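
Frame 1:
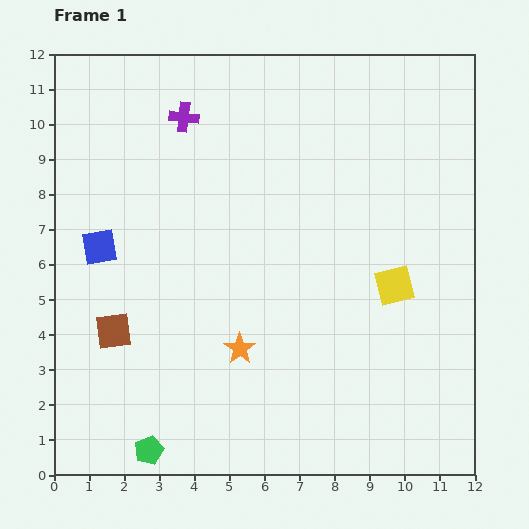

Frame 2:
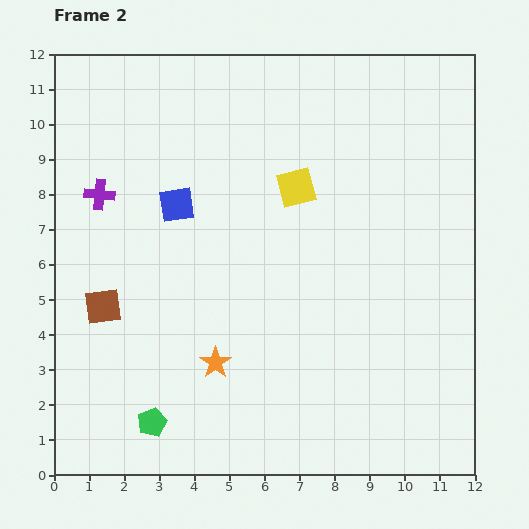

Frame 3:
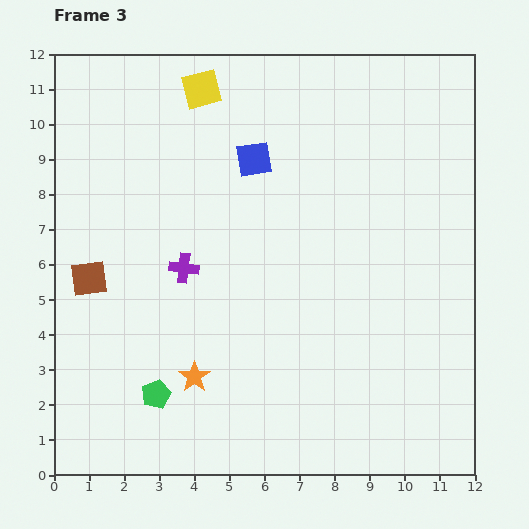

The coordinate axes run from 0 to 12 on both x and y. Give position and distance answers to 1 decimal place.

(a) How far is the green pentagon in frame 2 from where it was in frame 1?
0.8

The green pentagon moved from (2.7, 0.7) to (2.8, 1.5), a distance of √(0.1² + 0.8²) ≈ 0.8.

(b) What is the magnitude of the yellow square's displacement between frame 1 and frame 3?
7.8

The yellow square moved from (9.7, 5.4) to (4.2, 11.0), a distance of √(5.5² + 5.6²) ≈ 7.8.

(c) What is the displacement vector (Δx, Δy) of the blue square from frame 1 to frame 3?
(4.4, 2.5)

The blue square was at (1.3, 6.5) in frame 1 and (5.7, 9.0) in frame 3.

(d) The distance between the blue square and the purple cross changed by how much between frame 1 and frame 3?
-0.7

Distance in frame 1: 4.4. Distance in frame 3: 3.7.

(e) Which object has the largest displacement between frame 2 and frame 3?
the yellow square

(moved 3.9; next 3.2)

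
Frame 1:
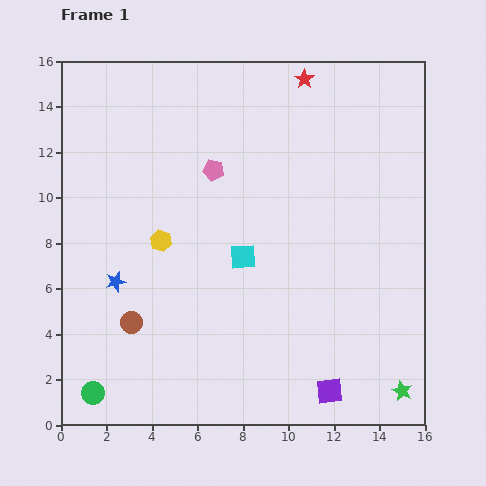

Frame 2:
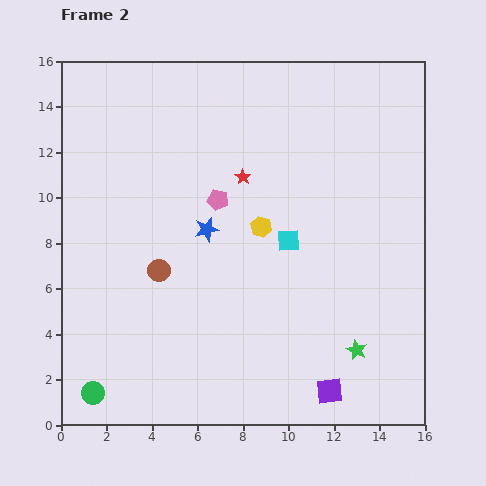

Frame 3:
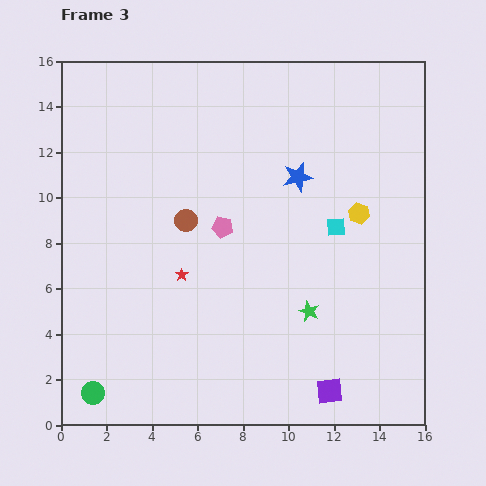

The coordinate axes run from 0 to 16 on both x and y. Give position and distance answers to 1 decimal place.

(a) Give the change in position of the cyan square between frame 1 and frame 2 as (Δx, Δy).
(2.0, 0.7)

The cyan square was at (8.0, 7.4) in frame 1 and (10.0, 8.1) in frame 2.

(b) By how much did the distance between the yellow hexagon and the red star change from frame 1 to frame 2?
-7.2

Distance in frame 1: 9.5. Distance in frame 2: 2.3.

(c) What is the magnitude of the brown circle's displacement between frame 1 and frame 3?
5.1

The brown circle moved from (3.1, 4.5) to (5.5, 9.0), a distance of √(2.4² + 4.5²) ≈ 5.1.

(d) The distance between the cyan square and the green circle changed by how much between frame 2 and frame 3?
+2.1

Distance in frame 2: 10.9. Distance in frame 3: 13.0.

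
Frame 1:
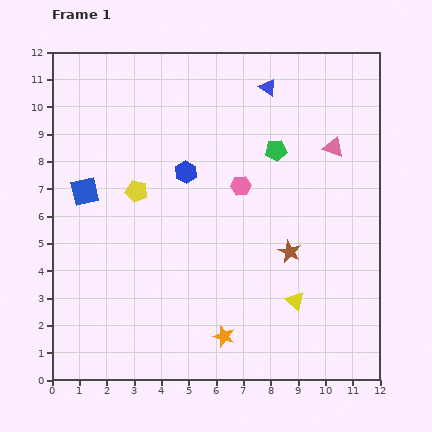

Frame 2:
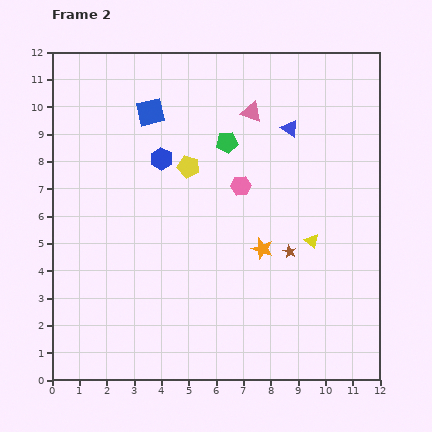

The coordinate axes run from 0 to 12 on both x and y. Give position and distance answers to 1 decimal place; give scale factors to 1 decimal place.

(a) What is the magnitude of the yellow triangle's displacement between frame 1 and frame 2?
2.3

The yellow triangle moved from (8.9, 2.9) to (9.5, 5.1), a distance of √(0.6² + 2.2²) ≈ 2.3.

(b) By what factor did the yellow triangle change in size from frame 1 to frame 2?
0.8×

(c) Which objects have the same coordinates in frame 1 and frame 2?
the brown star, the pink hexagon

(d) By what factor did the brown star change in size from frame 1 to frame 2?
0.6×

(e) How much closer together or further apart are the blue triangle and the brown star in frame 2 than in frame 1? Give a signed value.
-1.6

Distance in frame 1: 6.1. Distance in frame 2: 4.5.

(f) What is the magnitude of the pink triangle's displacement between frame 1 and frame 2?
3.3

The pink triangle moved from (10.3, 8.5) to (7.3, 9.8), a distance of √(3.0² + 1.3²) ≈ 3.3.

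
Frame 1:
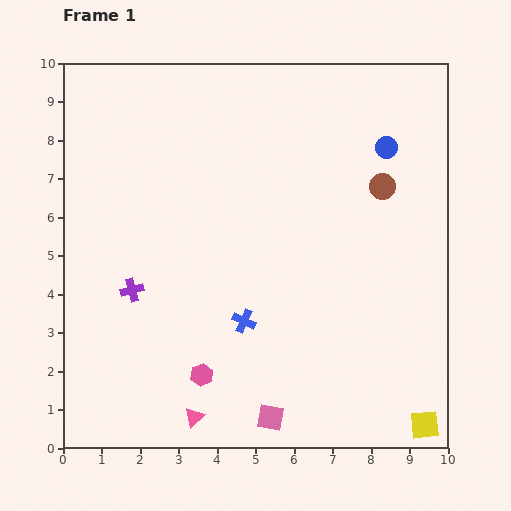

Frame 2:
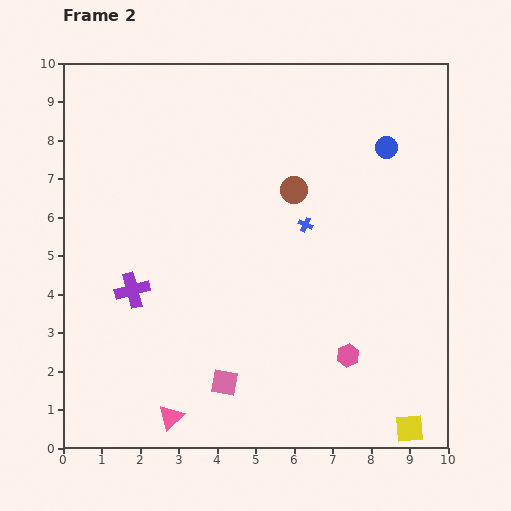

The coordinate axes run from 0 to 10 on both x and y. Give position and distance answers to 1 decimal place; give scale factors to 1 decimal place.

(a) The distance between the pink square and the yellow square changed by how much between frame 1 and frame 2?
+0.9

Distance in frame 1: 4.0. Distance in frame 2: 4.9.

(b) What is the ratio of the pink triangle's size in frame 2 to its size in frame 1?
1.3×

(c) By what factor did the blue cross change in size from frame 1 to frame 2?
0.6×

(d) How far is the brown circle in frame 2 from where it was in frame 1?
2.3

The brown circle moved from (8.3, 6.8) to (6.0, 6.7), a distance of √(2.3² + 0.1²) ≈ 2.3.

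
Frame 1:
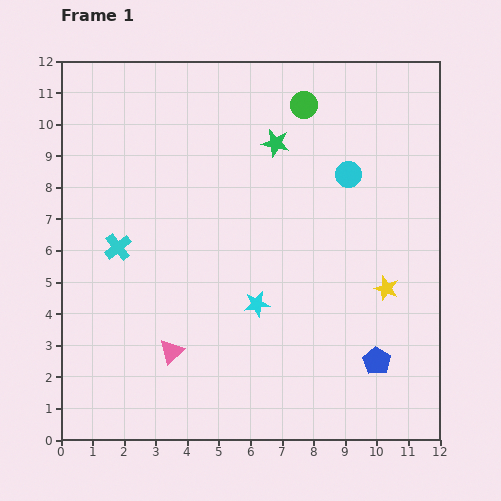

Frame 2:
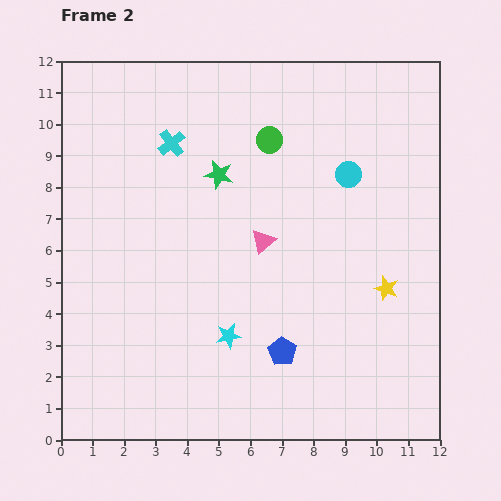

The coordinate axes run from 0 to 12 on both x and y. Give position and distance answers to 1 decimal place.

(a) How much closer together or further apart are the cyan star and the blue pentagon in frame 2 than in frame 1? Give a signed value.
-2.4

Distance in frame 1: 4.2. Distance in frame 2: 1.8.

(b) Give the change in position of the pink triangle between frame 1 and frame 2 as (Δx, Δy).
(2.9, 3.5)

The pink triangle was at (3.5, 2.8) in frame 1 and (6.4, 6.3) in frame 2.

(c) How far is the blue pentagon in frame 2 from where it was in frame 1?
3.0

The blue pentagon moved from (10.0, 2.5) to (7.0, 2.8), a distance of √(3.0² + 0.3²) ≈ 3.0.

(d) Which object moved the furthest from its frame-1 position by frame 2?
the pink triangle

(moved 4.5; next 3.7)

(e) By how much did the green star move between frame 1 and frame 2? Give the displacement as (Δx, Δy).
(-1.8, -1.0)

The green star was at (6.8, 9.4) in frame 1 and (5.0, 8.4) in frame 2.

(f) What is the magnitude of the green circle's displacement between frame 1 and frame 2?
1.6

The green circle moved from (7.7, 10.6) to (6.6, 9.5), a distance of √(1.1² + 1.1²) ≈ 1.6.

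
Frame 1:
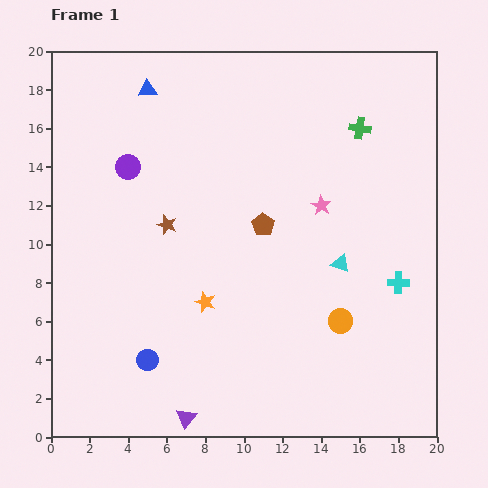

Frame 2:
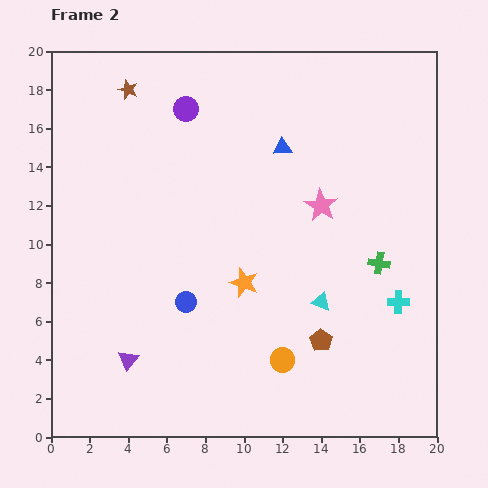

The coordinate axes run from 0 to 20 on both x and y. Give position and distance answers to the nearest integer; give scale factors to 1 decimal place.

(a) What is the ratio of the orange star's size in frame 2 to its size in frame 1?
1.4×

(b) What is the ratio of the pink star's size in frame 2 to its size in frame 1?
1.7×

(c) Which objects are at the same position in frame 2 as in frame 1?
the pink star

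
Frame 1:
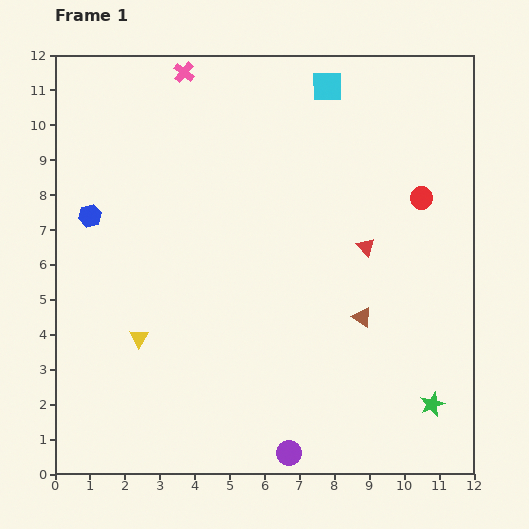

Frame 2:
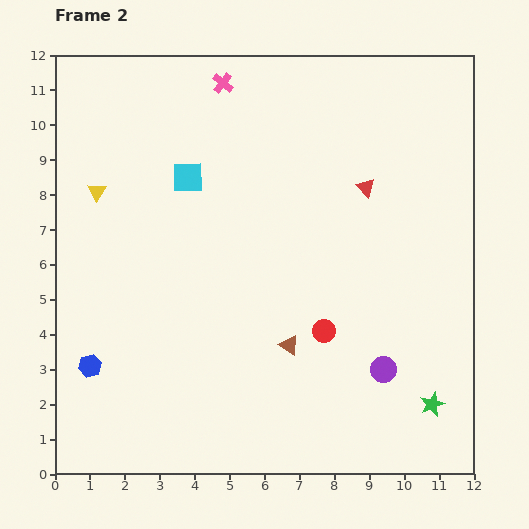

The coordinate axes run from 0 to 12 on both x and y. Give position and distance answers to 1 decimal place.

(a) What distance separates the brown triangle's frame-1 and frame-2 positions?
2.2

The brown triangle moved from (8.8, 4.5) to (6.7, 3.7), a distance of √(2.1² + 0.8²) ≈ 2.2.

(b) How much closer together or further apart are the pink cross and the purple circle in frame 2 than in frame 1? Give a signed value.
-1.9

Distance in frame 1: 11.3. Distance in frame 2: 9.4.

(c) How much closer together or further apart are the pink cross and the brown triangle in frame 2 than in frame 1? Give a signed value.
-1.0

Distance in frame 1: 8.7. Distance in frame 2: 7.7.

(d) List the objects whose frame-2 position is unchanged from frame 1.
the green star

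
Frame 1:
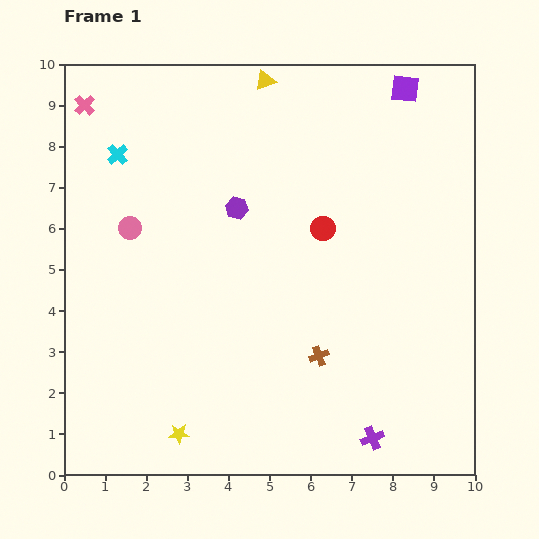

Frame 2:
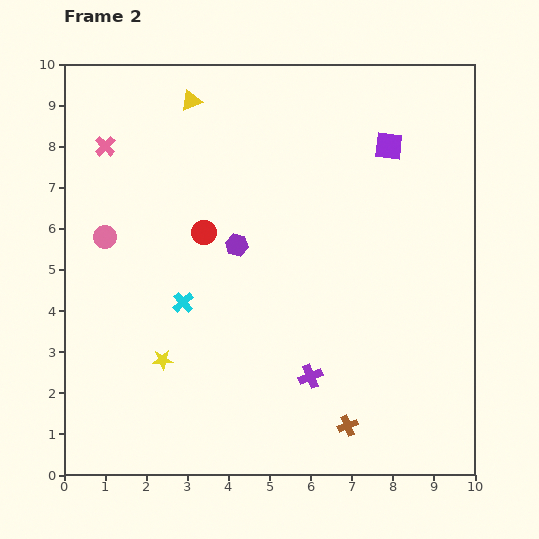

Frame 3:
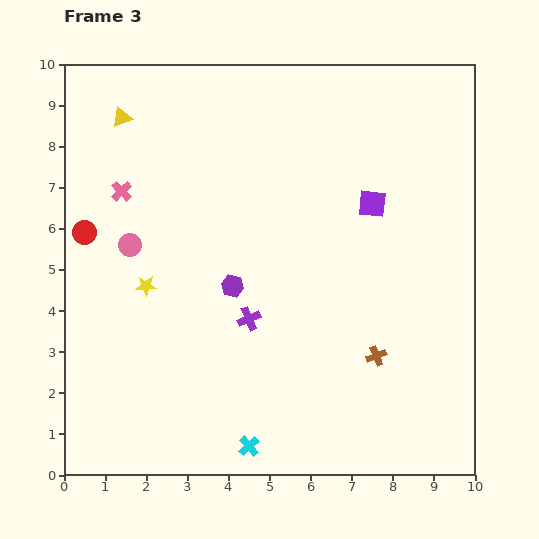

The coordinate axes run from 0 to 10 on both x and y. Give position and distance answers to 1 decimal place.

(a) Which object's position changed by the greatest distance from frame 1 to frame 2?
the cyan cross

(moved 3.9; next 2.9)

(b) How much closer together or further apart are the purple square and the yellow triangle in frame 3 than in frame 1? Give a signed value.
+3.1

Distance in frame 1: 3.4. Distance in frame 3: 6.5.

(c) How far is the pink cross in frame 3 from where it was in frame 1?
2.3

The pink cross moved from (0.5, 9.0) to (1.4, 6.9), a distance of √(0.9² + 2.1²) ≈ 2.3.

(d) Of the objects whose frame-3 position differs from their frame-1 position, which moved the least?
the pink circle

(moved 0.4)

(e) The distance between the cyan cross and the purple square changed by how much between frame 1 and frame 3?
-0.6

Distance in frame 1: 7.2. Distance in frame 3: 6.6.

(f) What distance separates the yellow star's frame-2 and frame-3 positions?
1.8

The yellow star moved from (2.4, 2.8) to (2.0, 4.6), a distance of √(0.4² + 1.8²) ≈ 1.8.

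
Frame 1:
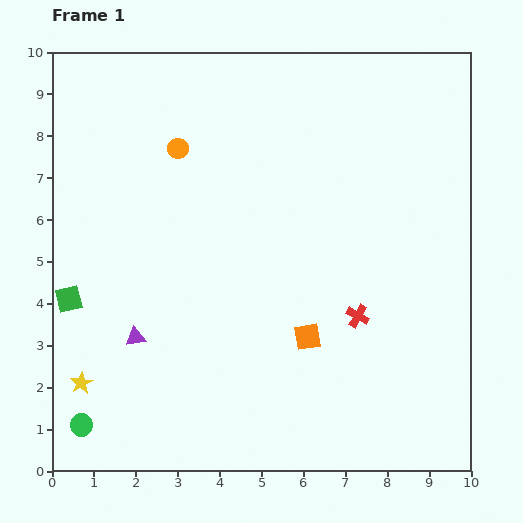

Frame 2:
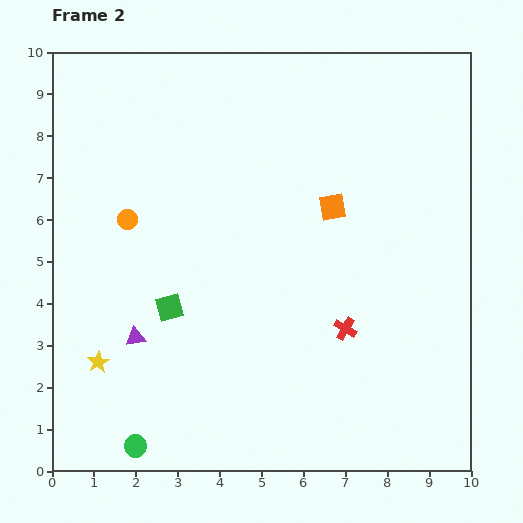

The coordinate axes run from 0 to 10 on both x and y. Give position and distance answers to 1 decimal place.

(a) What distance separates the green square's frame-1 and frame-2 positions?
2.4

The green square moved from (0.4, 4.1) to (2.8, 3.9), a distance of √(2.4² + 0.2²) ≈ 2.4.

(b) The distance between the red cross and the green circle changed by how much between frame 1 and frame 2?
-1.4

Distance in frame 1: 7.1. Distance in frame 2: 5.7.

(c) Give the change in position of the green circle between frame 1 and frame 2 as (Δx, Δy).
(1.3, -0.5)

The green circle was at (0.7, 1.1) in frame 1 and (2.0, 0.6) in frame 2.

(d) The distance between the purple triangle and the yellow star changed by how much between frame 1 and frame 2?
-0.6

Distance in frame 1: 1.7. Distance in frame 2: 1.1.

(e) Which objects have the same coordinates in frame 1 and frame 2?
the purple triangle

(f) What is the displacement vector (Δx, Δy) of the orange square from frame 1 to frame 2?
(0.6, 3.1)

The orange square was at (6.1, 3.2) in frame 1 and (6.7, 6.3) in frame 2.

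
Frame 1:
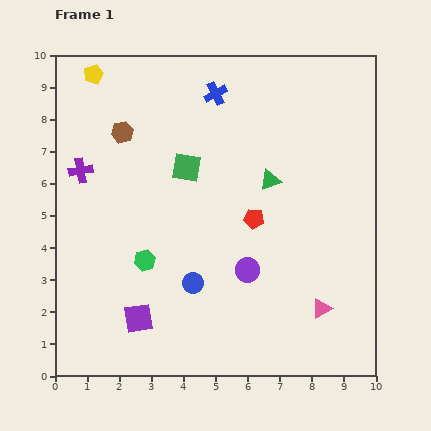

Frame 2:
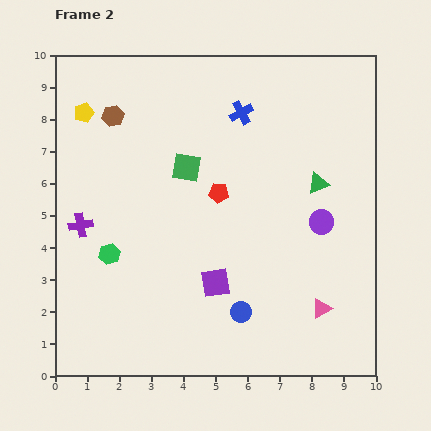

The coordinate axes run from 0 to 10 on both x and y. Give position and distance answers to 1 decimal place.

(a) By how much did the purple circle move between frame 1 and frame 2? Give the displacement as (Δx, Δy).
(2.3, 1.5)

The purple circle was at (6.0, 3.3) in frame 1 and (8.3, 4.8) in frame 2.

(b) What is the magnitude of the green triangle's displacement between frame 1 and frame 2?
1.5

The green triangle moved from (6.7, 6.1) to (8.2, 6.0), a distance of √(1.5² + 0.1²) ≈ 1.5.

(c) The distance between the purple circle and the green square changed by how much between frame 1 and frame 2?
+0.8

Distance in frame 1: 3.7. Distance in frame 2: 4.5.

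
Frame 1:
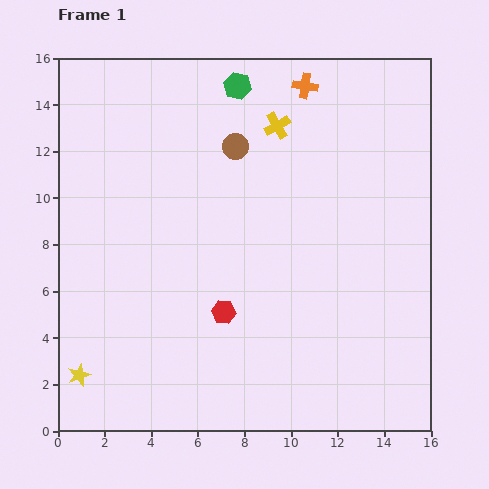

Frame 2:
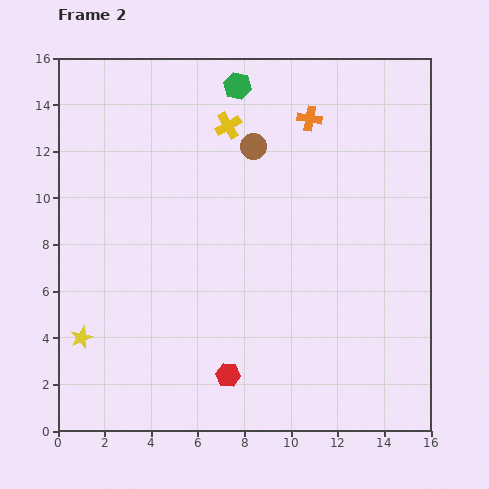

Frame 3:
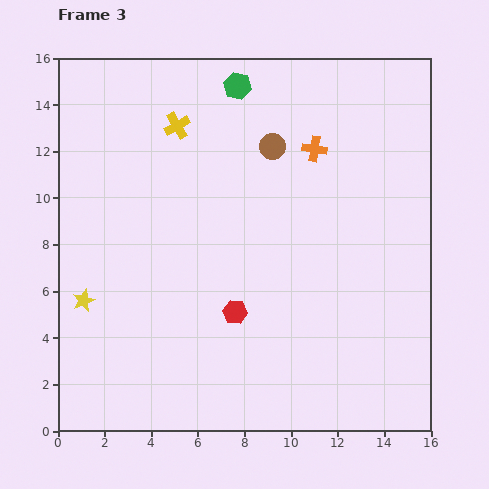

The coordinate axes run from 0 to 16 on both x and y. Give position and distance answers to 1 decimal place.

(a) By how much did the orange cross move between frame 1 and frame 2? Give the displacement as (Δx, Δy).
(0.2, -1.4)

The orange cross was at (10.6, 14.8) in frame 1 and (10.8, 13.4) in frame 2.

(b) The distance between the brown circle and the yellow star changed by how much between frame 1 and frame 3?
-1.5

Distance in frame 1: 11.9. Distance in frame 3: 10.4.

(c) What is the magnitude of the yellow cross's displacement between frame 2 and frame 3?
2.2

The yellow cross moved from (7.3, 13.1) to (5.1, 13.1), a distance of √(2.2² + 0.0²) ≈ 2.2.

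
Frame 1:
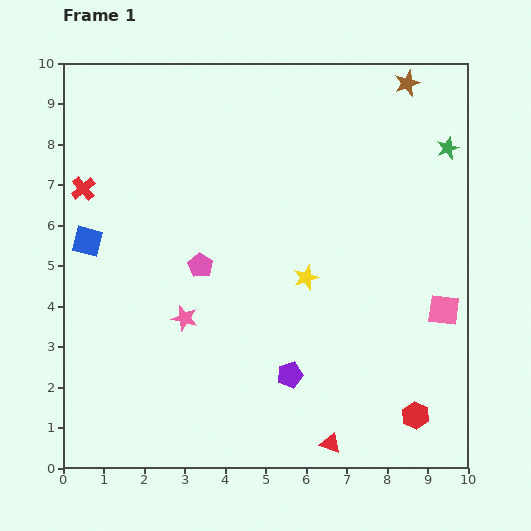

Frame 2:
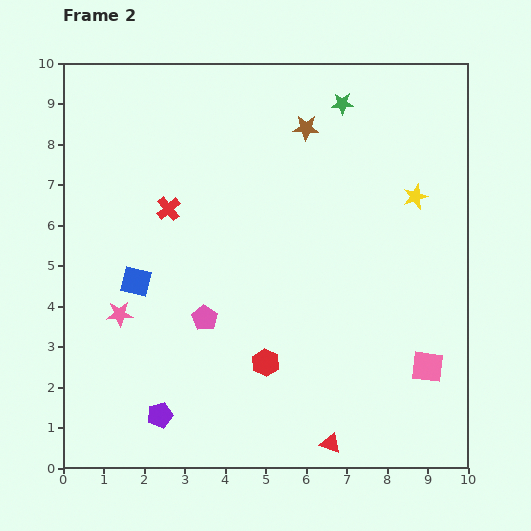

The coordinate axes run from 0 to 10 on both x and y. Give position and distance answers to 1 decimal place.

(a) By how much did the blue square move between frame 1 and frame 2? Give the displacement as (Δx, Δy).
(1.2, -1.0)

The blue square was at (0.6, 5.6) in frame 1 and (1.8, 4.6) in frame 2.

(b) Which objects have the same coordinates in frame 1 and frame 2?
the red triangle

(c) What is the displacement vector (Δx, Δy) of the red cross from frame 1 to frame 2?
(2.1, -0.5)

The red cross was at (0.5, 6.9) in frame 1 and (2.6, 6.4) in frame 2.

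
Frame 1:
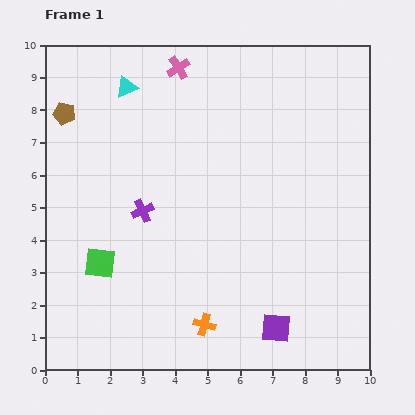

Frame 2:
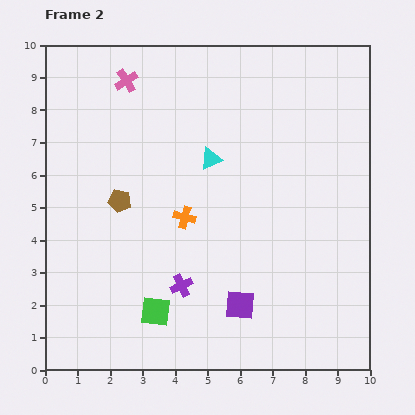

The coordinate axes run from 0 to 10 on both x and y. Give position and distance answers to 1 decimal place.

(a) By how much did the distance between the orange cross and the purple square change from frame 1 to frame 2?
+1.0

Distance in frame 1: 2.2. Distance in frame 2: 3.2.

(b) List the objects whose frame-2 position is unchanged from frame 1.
none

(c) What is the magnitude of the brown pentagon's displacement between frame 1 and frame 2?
3.2

The brown pentagon moved from (0.6, 7.9) to (2.3, 5.2), a distance of √(1.7² + 2.7²) ≈ 3.2.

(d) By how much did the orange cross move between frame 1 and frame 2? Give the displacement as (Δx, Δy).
(-0.6, 3.3)

The orange cross was at (4.9, 1.4) in frame 1 and (4.3, 4.7) in frame 2.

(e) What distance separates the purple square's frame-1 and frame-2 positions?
1.3

The purple square moved from (7.1, 1.3) to (6.0, 2.0), a distance of √(1.1² + 0.7²) ≈ 1.3.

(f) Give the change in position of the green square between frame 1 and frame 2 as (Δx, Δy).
(1.7, -1.5)

The green square was at (1.7, 3.3) in frame 1 and (3.4, 1.8) in frame 2.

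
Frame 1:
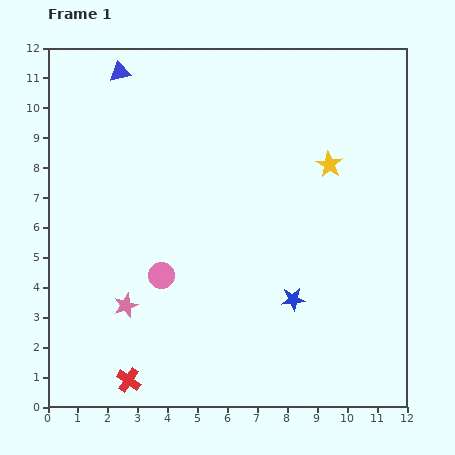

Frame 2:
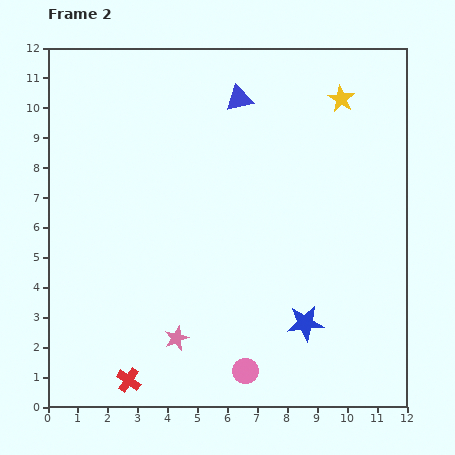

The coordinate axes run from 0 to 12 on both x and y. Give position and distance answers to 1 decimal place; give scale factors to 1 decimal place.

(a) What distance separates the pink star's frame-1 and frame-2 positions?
2.0

The pink star moved from (2.6, 3.4) to (4.3, 2.3), a distance of √(1.7² + 1.1²) ≈ 2.0.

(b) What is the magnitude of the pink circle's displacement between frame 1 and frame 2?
4.3

The pink circle moved from (3.8, 4.4) to (6.6, 1.2), a distance of √(2.8² + 3.2²) ≈ 4.3.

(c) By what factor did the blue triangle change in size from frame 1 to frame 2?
1.3×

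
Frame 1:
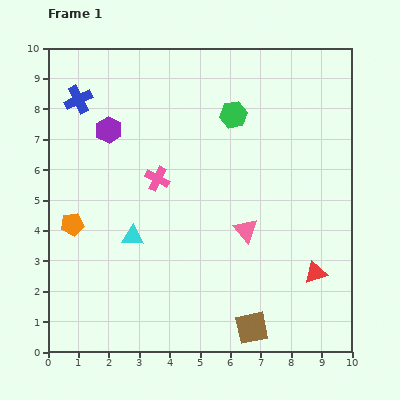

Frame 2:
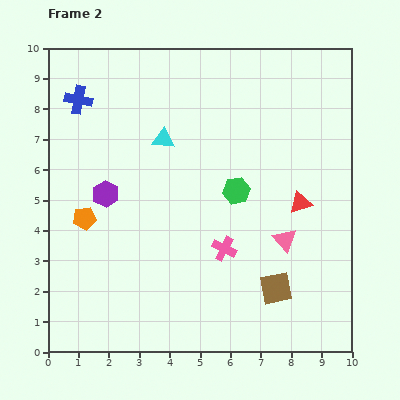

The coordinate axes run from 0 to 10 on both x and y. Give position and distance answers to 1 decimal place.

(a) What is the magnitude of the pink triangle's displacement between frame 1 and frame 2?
1.3

The pink triangle moved from (6.5, 4.0) to (7.8, 3.7), a distance of √(1.3² + 0.3²) ≈ 1.3.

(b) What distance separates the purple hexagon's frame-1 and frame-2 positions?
2.1

The purple hexagon moved from (2.0, 7.3) to (1.9, 5.2), a distance of √(0.1² + 2.1²) ≈ 2.1.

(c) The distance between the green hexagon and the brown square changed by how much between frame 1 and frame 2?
-3.5

Distance in frame 1: 7.0. Distance in frame 2: 3.5.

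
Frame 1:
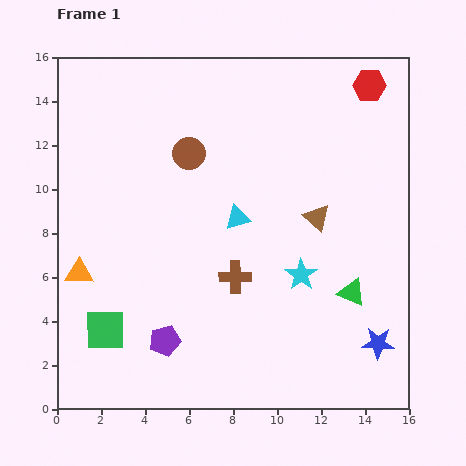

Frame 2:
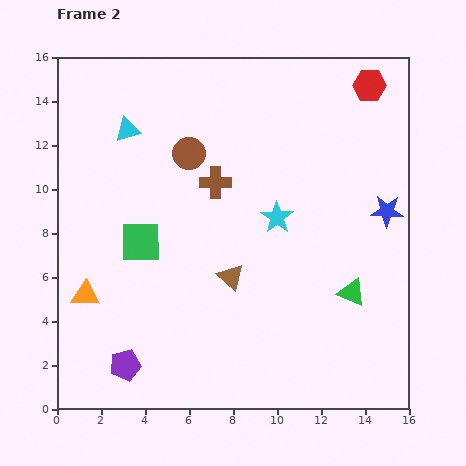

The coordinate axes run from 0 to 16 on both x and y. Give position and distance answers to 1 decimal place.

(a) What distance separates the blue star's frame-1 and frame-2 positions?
6.0

The blue star moved from (14.6, 3.0) to (15.0, 9.0), a distance of √(0.4² + 6.0²) ≈ 6.0.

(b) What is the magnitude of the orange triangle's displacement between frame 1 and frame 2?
1.0

The orange triangle moved from (1.0, 6.2) to (1.3, 5.2), a distance of √(0.3² + 1.0²) ≈ 1.0.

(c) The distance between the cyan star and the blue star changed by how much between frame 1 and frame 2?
+0.3

Distance in frame 1: 4.7. Distance in frame 2: 5.0.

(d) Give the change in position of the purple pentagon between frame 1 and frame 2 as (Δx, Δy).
(-1.8, -1.1)

The purple pentagon was at (4.9, 3.1) in frame 1 and (3.1, 2.0) in frame 2.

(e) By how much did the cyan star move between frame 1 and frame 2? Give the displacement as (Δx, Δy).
(-1.1, 2.6)

The cyan star was at (11.1, 6.1) in frame 1 and (10.0, 8.7) in frame 2.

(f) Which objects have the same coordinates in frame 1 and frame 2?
the green triangle, the red hexagon, the brown circle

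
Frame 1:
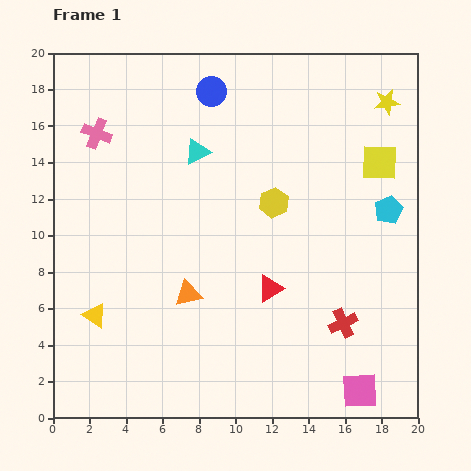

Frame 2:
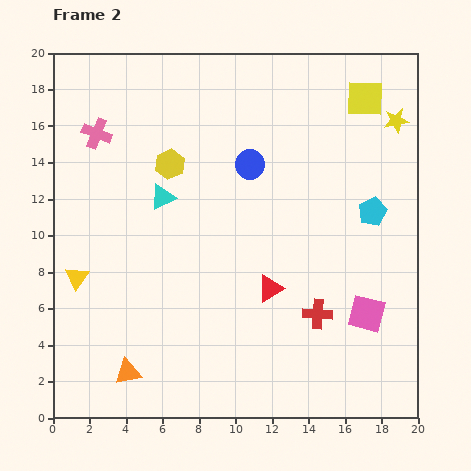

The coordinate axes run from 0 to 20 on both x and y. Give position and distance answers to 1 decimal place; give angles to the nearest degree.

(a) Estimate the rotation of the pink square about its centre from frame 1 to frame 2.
18° clockwise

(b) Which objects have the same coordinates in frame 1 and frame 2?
the red triangle, the pink cross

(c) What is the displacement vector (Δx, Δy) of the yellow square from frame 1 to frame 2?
(-0.8, 3.5)

The yellow square was at (17.9, 14.0) in frame 1 and (17.1, 17.5) in frame 2.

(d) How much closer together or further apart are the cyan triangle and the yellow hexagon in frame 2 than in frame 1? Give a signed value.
-3.2

Distance in frame 1: 5.0. Distance in frame 2: 1.8.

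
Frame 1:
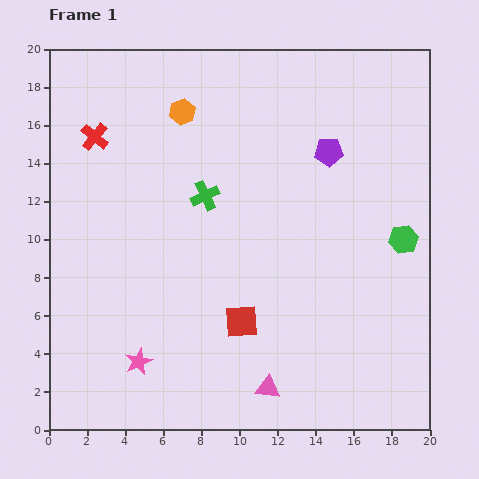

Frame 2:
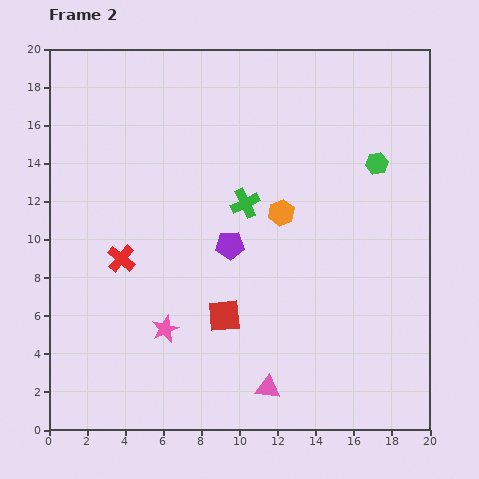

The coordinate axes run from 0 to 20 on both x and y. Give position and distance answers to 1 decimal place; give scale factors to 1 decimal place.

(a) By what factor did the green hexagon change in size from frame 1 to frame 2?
0.8×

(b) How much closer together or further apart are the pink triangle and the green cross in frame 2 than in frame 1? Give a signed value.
-0.8

Distance in frame 1: 10.6. Distance in frame 2: 9.8.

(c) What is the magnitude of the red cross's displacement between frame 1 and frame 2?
6.6

The red cross moved from (2.4, 15.4) to (3.8, 9.0), a distance of √(1.4² + 6.4²) ≈ 6.6.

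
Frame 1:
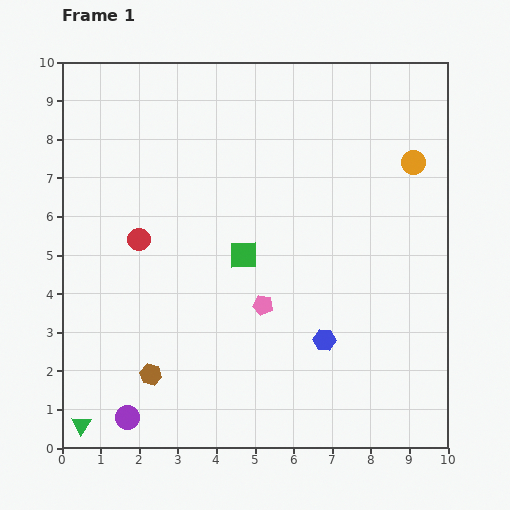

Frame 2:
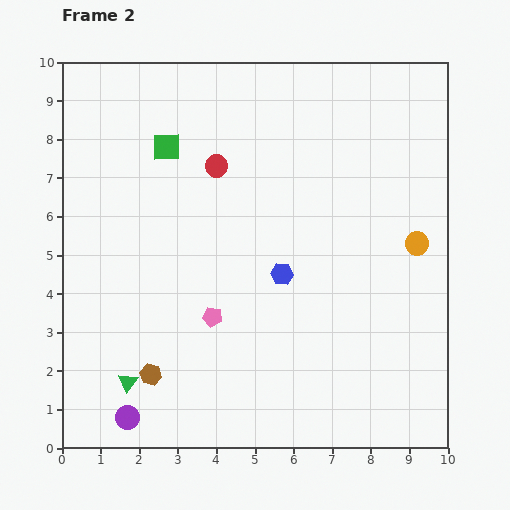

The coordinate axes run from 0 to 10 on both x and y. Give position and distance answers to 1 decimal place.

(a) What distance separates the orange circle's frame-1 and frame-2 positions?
2.1

The orange circle moved from (9.1, 7.4) to (9.2, 5.3), a distance of √(0.1² + 2.1²) ≈ 2.1.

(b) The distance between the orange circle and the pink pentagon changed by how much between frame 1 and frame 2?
+0.2

Distance in frame 1: 5.4. Distance in frame 2: 5.6.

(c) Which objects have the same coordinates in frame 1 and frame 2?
the brown hexagon, the purple circle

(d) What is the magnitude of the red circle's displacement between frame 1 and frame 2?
2.8

The red circle moved from (2.0, 5.4) to (4.0, 7.3), a distance of √(2.0² + 1.9²) ≈ 2.8.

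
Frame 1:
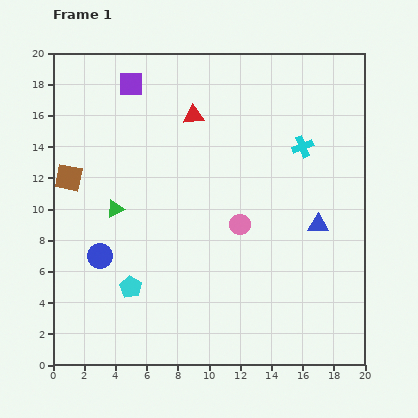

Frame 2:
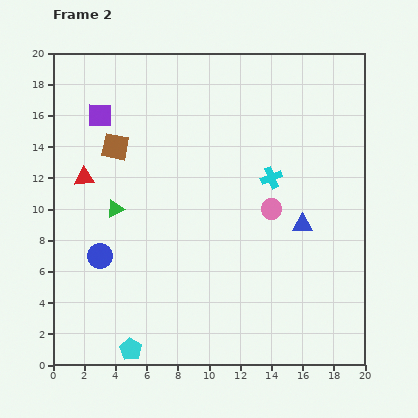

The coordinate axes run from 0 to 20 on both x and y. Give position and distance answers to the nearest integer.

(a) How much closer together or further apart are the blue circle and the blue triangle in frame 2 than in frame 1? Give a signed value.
-1

Distance in frame 1: 14. Distance in frame 2: 13.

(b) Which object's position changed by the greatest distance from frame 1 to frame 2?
the red triangle

(moved 8; next 4)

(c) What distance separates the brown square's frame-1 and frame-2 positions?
4

The brown square moved from (1, 12) to (4, 14), a distance of √(3² + 2²) ≈ 4.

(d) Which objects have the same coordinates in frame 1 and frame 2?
the blue circle, the green triangle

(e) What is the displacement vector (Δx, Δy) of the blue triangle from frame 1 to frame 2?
(-1, 0)

The blue triangle was at (17, 9) in frame 1 and (16, 9) in frame 2.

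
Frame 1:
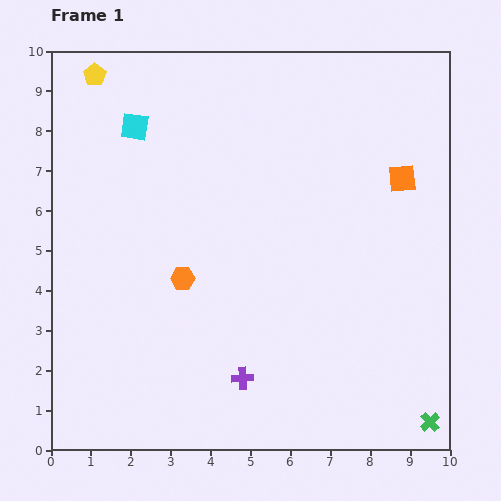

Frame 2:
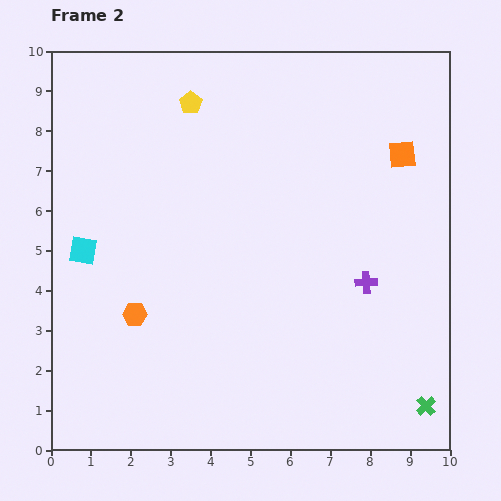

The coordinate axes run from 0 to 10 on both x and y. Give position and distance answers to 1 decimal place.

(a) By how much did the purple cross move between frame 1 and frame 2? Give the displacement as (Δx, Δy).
(3.1, 2.4)

The purple cross was at (4.8, 1.8) in frame 1 and (7.9, 4.2) in frame 2.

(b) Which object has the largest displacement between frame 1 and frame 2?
the purple cross

(moved 3.9; next 3.4)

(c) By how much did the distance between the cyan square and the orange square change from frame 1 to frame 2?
+1.6

Distance in frame 1: 6.8. Distance in frame 2: 8.4.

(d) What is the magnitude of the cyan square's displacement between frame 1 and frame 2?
3.4

The cyan square moved from (2.1, 8.1) to (0.8, 5.0), a distance of √(1.3² + 3.1²) ≈ 3.4.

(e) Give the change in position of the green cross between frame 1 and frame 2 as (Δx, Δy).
(-0.1, 0.4)

The green cross was at (9.5, 0.7) in frame 1 and (9.4, 1.1) in frame 2.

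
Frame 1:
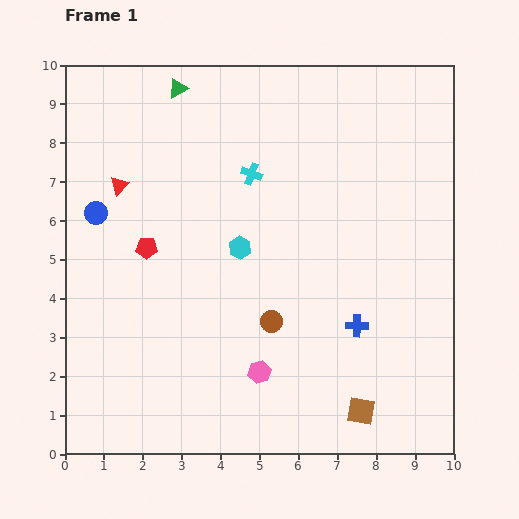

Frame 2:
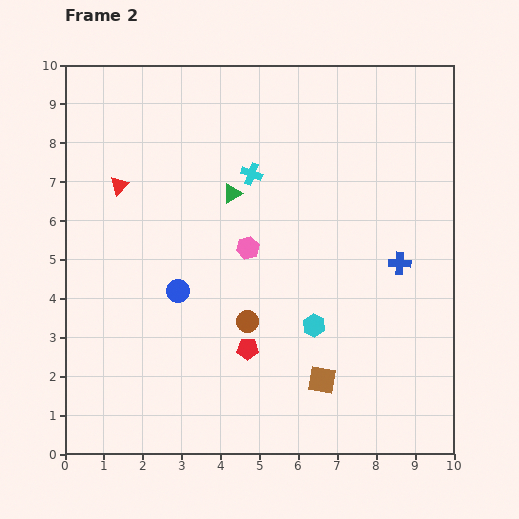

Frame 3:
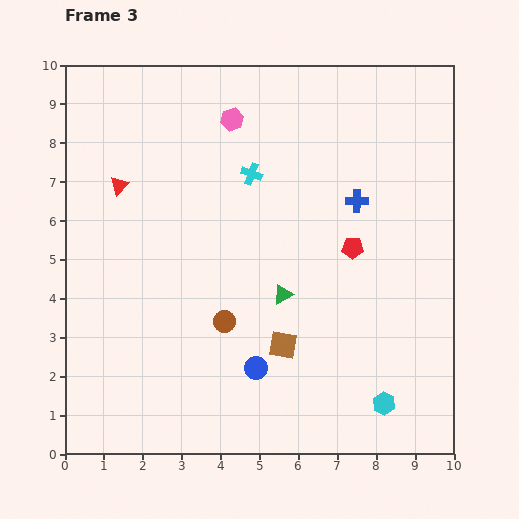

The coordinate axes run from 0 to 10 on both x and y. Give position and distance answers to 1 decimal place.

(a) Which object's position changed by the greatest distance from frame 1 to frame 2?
the red pentagon

(moved 3.7; next 3.2)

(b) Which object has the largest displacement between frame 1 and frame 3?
the pink hexagon

(moved 6.5; next 5.9)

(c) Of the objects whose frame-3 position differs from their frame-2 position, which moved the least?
the brown circle

(moved 0.6)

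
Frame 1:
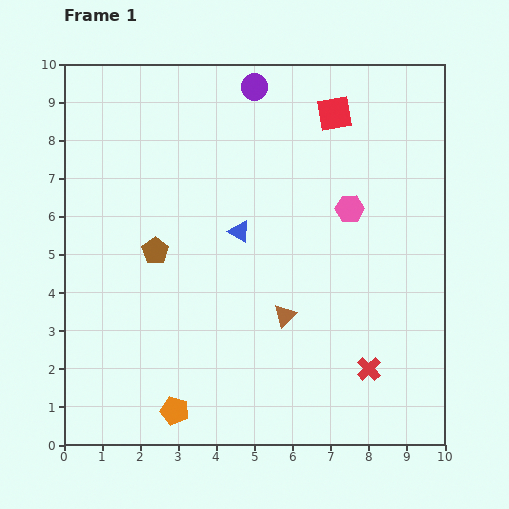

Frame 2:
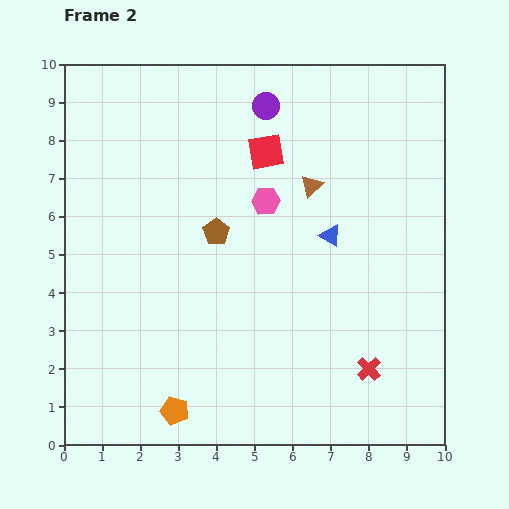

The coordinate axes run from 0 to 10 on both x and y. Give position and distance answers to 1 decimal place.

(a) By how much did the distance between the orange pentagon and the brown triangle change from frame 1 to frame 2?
+3.1

Distance in frame 1: 3.8. Distance in frame 2: 6.9.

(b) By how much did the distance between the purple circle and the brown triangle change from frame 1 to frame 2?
-3.7

Distance in frame 1: 6.1. Distance in frame 2: 2.4.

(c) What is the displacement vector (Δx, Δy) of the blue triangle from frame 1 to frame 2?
(2.4, -0.1)

The blue triangle was at (4.6, 5.6) in frame 1 and (7.0, 5.5) in frame 2.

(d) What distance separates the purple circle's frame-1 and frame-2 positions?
0.6

The purple circle moved from (5.0, 9.4) to (5.3, 8.9), a distance of √(0.3² + 0.5²) ≈ 0.6.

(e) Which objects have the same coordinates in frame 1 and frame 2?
the orange pentagon, the red cross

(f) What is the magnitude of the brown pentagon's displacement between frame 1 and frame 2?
1.7

The brown pentagon moved from (2.4, 5.1) to (4.0, 5.6), a distance of √(1.6² + 0.5²) ≈ 1.7.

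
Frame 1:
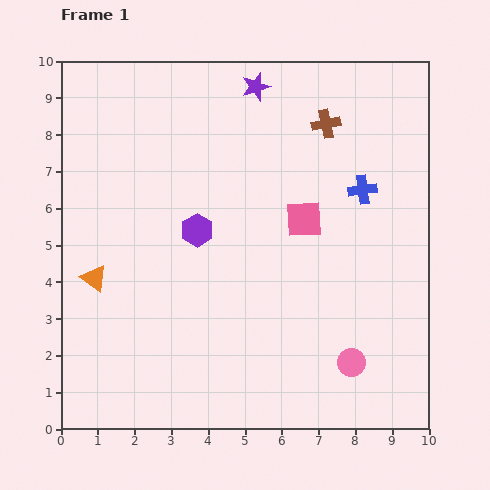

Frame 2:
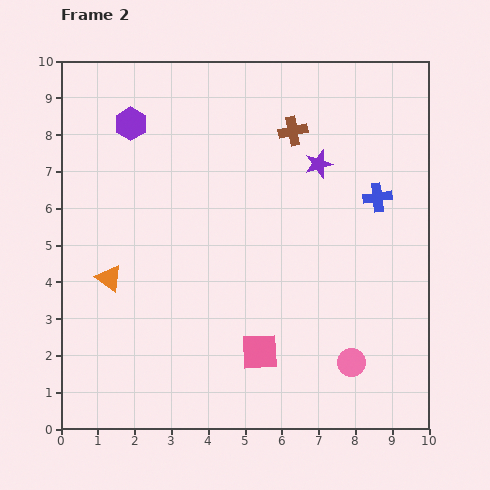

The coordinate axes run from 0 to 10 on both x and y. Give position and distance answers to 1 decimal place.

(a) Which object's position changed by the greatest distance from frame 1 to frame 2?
the pink square

(moved 3.8; next 3.4)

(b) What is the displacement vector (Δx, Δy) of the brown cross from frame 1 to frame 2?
(-0.9, -0.2)

The brown cross was at (7.2, 8.3) in frame 1 and (6.3, 8.1) in frame 2.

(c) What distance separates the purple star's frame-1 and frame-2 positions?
2.7

The purple star moved from (5.3, 9.3) to (7.0, 7.2), a distance of √(1.7² + 2.1²) ≈ 2.7.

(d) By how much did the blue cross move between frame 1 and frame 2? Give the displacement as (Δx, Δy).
(0.4, -0.2)

The blue cross was at (8.2, 6.5) in frame 1 and (8.6, 6.3) in frame 2.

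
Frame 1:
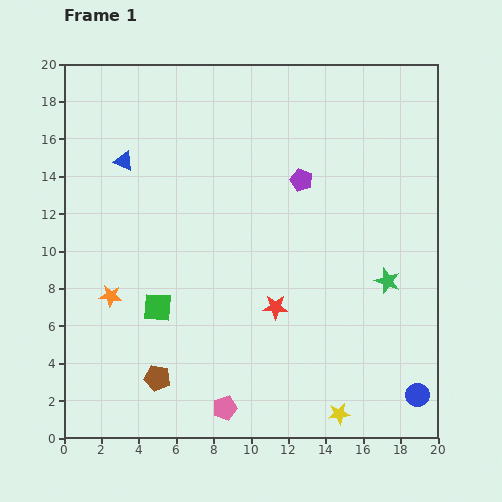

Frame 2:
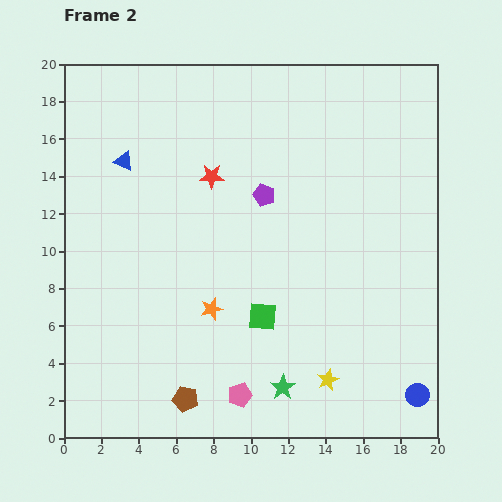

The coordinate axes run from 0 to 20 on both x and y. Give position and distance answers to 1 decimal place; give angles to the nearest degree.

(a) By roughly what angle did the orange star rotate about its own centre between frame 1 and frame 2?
24° counter-clockwise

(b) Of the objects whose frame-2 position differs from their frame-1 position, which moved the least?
the pink pentagon

(moved 1.1)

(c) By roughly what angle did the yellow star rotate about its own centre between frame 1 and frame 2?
17° counter-clockwise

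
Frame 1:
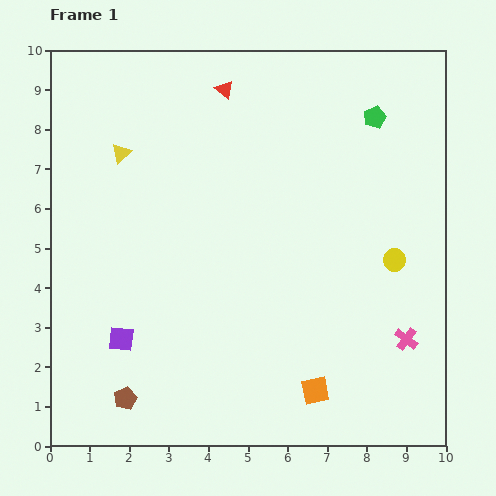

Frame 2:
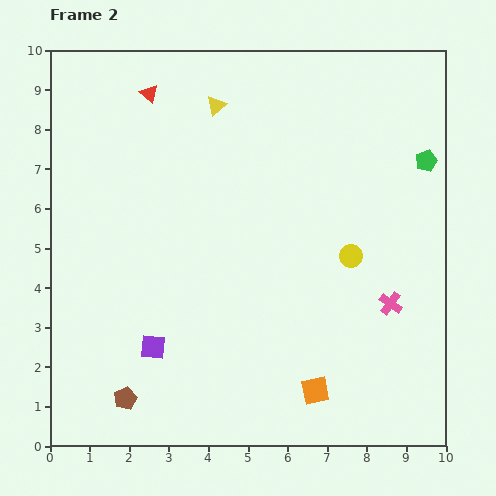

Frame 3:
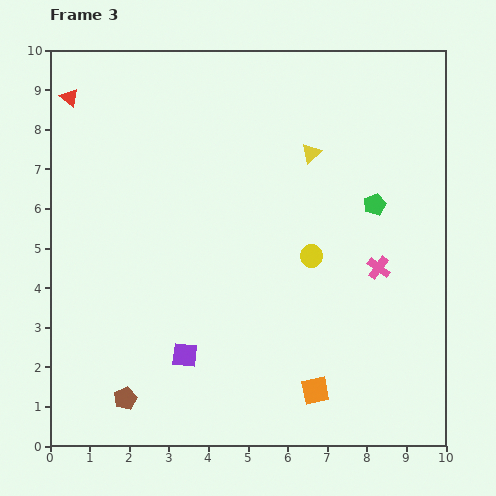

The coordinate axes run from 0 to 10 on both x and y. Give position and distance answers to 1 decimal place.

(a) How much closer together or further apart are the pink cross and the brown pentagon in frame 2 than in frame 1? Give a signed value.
-0.2

Distance in frame 1: 7.3. Distance in frame 2: 7.1.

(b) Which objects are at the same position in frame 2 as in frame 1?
the orange square, the brown pentagon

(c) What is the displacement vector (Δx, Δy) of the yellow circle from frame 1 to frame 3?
(-2.1, 0.1)

The yellow circle was at (8.7, 4.7) in frame 1 and (6.6, 4.8) in frame 3.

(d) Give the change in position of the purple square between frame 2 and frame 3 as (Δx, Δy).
(0.8, -0.2)

The purple square was at (2.6, 2.5) in frame 2 and (3.4, 2.3) in frame 3.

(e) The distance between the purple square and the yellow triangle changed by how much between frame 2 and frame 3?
-0.3

Distance in frame 2: 6.3. Distance in frame 3: 6.0.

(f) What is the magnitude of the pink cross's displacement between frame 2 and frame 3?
0.9

The pink cross moved from (8.6, 3.6) to (8.3, 4.5), a distance of √(0.3² + 0.9²) ≈ 0.9.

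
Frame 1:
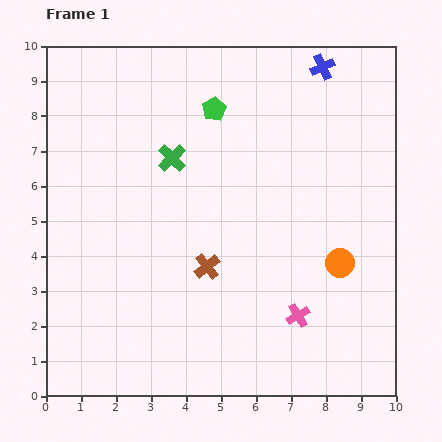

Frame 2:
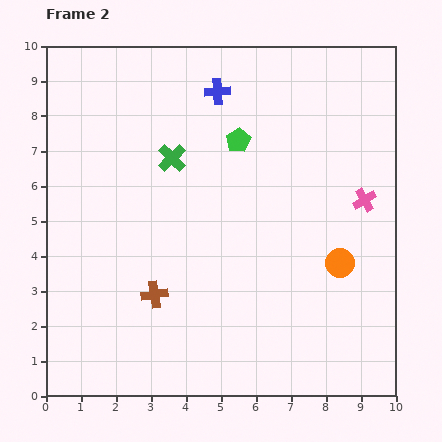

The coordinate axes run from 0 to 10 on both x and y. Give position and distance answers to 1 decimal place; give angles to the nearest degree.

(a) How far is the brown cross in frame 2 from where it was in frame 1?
1.7

The brown cross moved from (4.6, 3.7) to (3.1, 2.9), a distance of √(1.5² + 0.8²) ≈ 1.7.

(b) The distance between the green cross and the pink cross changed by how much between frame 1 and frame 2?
-0.2

Distance in frame 1: 5.8. Distance in frame 2: 5.6.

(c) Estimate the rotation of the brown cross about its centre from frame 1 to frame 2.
31° clockwise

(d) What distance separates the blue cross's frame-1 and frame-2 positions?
3.1

The blue cross moved from (7.9, 9.4) to (4.9, 8.7), a distance of √(3.0² + 0.7²) ≈ 3.1.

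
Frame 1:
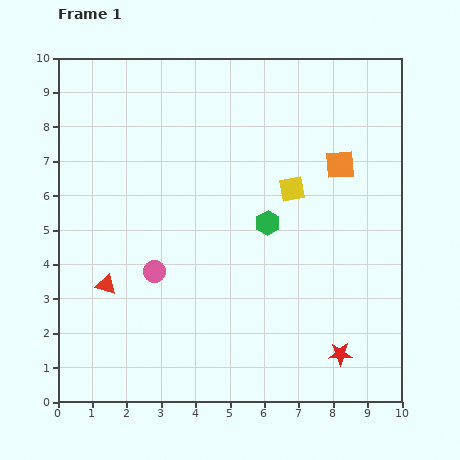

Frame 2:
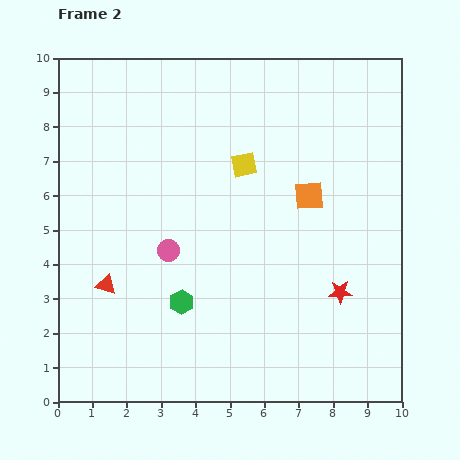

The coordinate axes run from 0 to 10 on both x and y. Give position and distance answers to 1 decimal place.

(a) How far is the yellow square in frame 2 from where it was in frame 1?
1.6

The yellow square moved from (6.8, 6.2) to (5.4, 6.9), a distance of √(1.4² + 0.7²) ≈ 1.6.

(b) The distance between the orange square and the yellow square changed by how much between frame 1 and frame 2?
+0.5

Distance in frame 1: 1.6. Distance in frame 2: 2.1.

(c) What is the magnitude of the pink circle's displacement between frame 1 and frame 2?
0.7

The pink circle moved from (2.8, 3.8) to (3.2, 4.4), a distance of √(0.4² + 0.6²) ≈ 0.7.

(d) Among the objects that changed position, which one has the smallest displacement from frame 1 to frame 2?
the pink circle

(moved 0.7)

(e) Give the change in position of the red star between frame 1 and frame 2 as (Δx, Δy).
(0.0, 1.8)

The red star was at (8.2, 1.4) in frame 1 and (8.2, 3.2) in frame 2.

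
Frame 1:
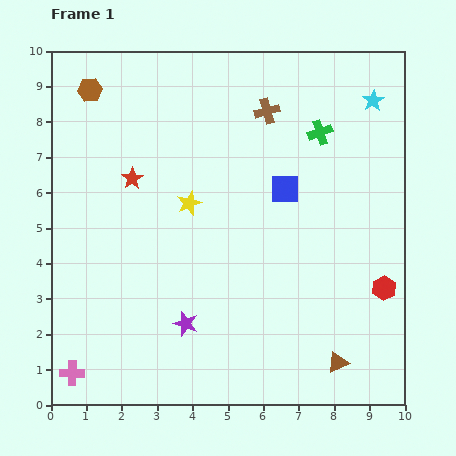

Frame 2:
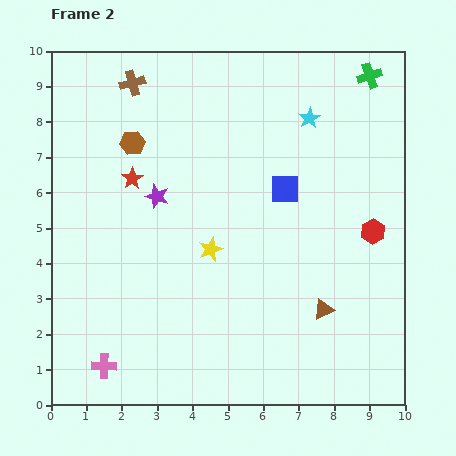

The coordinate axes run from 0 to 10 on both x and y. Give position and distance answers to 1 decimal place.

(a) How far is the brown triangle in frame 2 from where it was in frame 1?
1.6

The brown triangle moved from (8.1, 1.2) to (7.7, 2.7), a distance of √(0.4² + 1.5²) ≈ 1.6.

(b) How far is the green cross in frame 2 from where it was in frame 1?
2.1

The green cross moved from (7.6, 7.7) to (9.0, 9.3), a distance of √(1.4² + 1.6²) ≈ 2.1.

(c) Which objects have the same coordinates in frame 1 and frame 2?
the blue square, the red star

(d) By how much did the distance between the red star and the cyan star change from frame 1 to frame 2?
-1.8

Distance in frame 1: 7.1. Distance in frame 2: 5.3.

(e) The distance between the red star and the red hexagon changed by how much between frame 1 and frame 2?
-0.7

Distance in frame 1: 7.7. Distance in frame 2: 7.0.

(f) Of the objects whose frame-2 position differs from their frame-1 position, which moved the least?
the pink cross

(moved 0.9)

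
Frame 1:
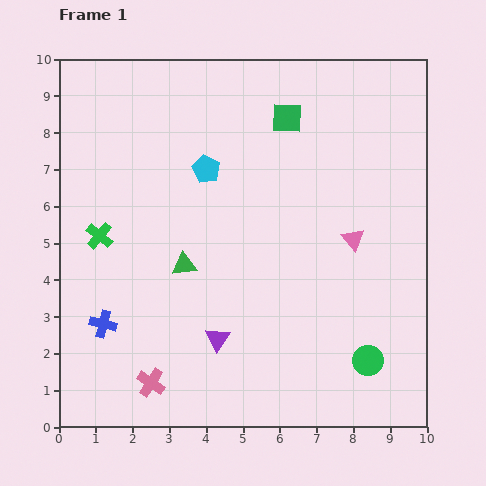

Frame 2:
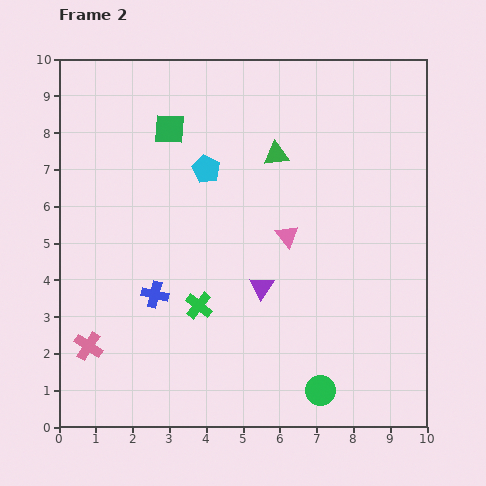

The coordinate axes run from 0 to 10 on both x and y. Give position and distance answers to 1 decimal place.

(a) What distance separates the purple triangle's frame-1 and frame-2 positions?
1.8

The purple triangle moved from (4.3, 2.4) to (5.5, 3.8), a distance of √(1.2² + 1.4²) ≈ 1.8.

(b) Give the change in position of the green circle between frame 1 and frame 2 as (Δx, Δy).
(-1.3, -0.8)

The green circle was at (8.4, 1.8) in frame 1 and (7.1, 1.0) in frame 2.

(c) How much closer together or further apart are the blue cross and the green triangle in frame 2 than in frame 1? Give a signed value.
+2.3

Distance in frame 1: 2.7. Distance in frame 2: 5.0.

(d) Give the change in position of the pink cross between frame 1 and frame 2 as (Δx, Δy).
(-1.7, 1.0)

The pink cross was at (2.5, 1.2) in frame 1 and (0.8, 2.2) in frame 2.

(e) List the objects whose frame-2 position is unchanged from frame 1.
the cyan pentagon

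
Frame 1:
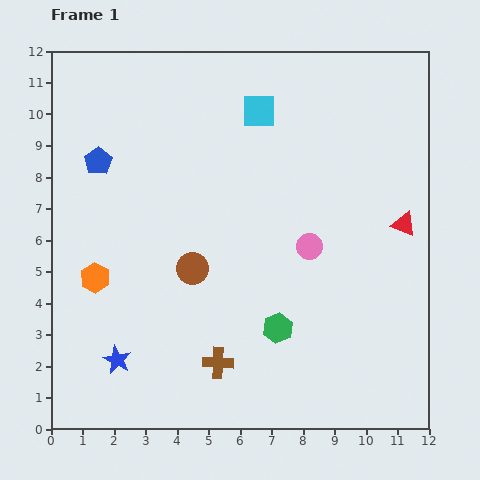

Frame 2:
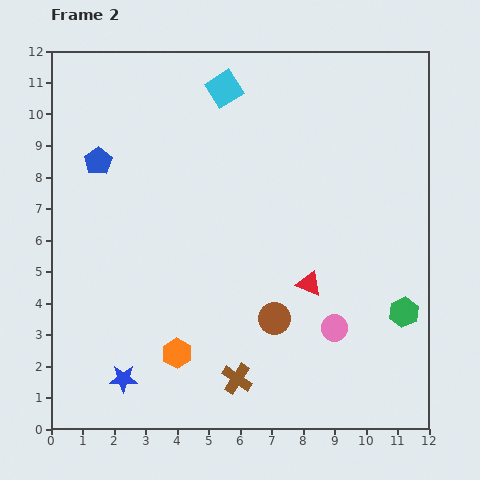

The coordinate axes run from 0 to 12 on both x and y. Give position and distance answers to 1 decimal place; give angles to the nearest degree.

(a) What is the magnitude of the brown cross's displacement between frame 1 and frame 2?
0.8

The brown cross moved from (5.3, 2.1) to (5.9, 1.6), a distance of √(0.6² + 0.5²) ≈ 0.8.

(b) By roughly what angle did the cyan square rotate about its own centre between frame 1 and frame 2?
32° counter-clockwise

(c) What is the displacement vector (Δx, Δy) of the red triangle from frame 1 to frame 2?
(-3.0, -1.9)

The red triangle was at (11.2, 6.5) in frame 1 and (8.2, 4.6) in frame 2.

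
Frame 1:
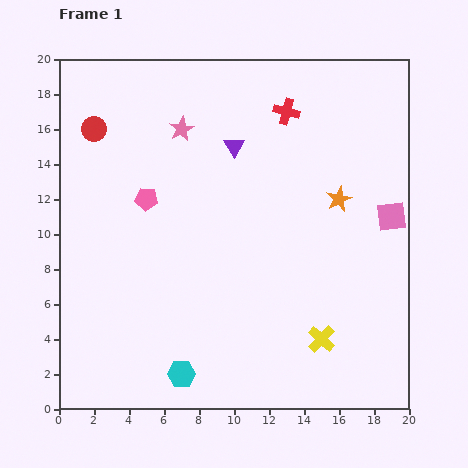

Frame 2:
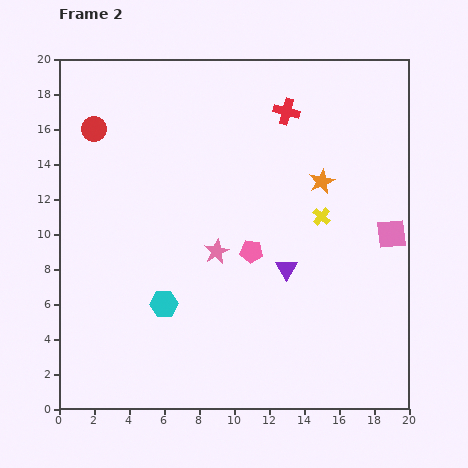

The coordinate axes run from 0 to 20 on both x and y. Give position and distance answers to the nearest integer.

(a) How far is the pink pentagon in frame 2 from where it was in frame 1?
7

The pink pentagon moved from (5, 12) to (11, 9), a distance of √(6² + 3²) ≈ 7.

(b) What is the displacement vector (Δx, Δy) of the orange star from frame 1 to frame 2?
(-1, 1)

The orange star was at (16, 12) in frame 1 and (15, 13) in frame 2.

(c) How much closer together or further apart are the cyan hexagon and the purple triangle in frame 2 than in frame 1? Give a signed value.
-6

Distance in frame 1: 13. Distance in frame 2: 7.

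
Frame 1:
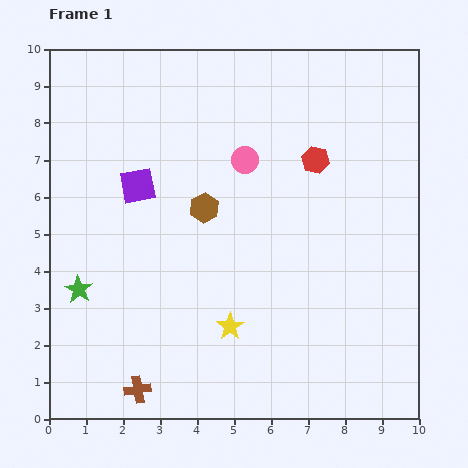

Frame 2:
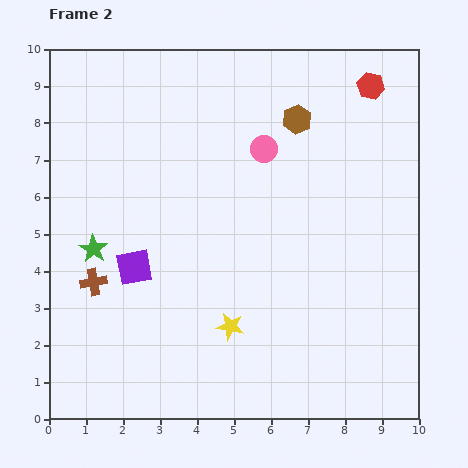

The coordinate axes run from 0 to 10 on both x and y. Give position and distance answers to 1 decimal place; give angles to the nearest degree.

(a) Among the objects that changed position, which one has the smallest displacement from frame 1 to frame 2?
the pink circle

(moved 0.6)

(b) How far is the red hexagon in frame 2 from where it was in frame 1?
2.5

The red hexagon moved from (7.2, 7.0) to (8.7, 9.0), a distance of √(1.5² + 2.0²) ≈ 2.5.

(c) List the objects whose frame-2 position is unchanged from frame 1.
the yellow star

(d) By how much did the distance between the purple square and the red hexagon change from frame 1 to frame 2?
+3.2

Distance in frame 1: 4.9. Distance in frame 2: 8.1.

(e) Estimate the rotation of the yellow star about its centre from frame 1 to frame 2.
27° counter-clockwise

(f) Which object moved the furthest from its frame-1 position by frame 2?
the brown hexagon

(moved 3.5; next 3.1)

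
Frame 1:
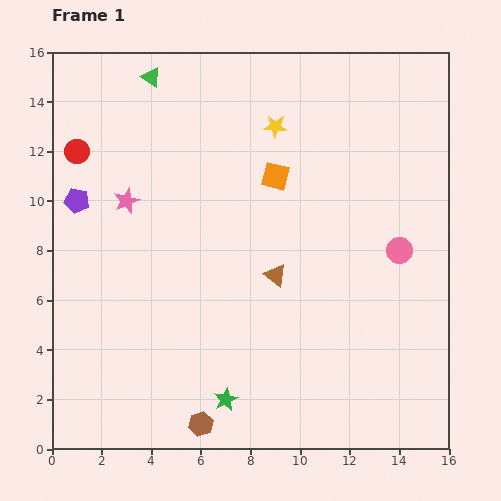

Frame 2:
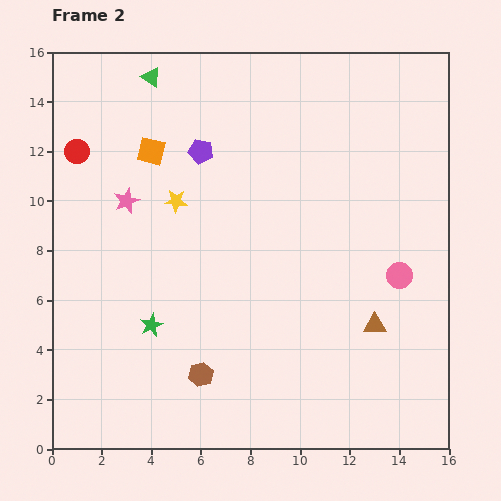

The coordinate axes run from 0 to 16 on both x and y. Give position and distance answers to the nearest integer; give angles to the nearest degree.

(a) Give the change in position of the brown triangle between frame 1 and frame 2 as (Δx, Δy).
(4, -2)

The brown triangle was at (9, 7) in frame 1 and (13, 5) in frame 2.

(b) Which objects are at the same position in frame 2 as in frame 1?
the green triangle, the red circle, the pink star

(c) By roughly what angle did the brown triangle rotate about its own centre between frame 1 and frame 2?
35° counter-clockwise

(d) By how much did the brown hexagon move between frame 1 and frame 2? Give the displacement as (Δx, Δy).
(0, 2)

The brown hexagon was at (6, 1) in frame 1 and (6, 3) in frame 2.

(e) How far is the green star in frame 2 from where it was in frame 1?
4

The green star moved from (7, 2) to (4, 5), a distance of √(3² + 3²) ≈ 4.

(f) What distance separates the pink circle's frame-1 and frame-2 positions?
1

The pink circle moved from (14, 8) to (14, 7), a distance of √(0² + 1²) ≈ 1.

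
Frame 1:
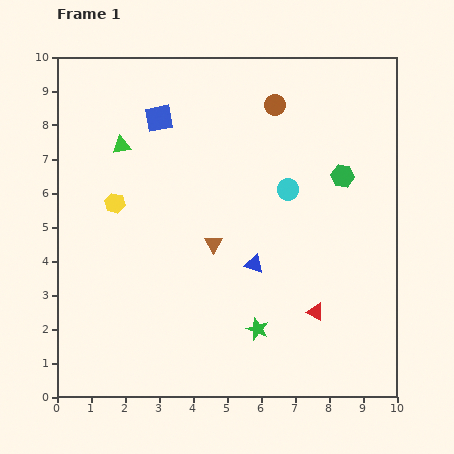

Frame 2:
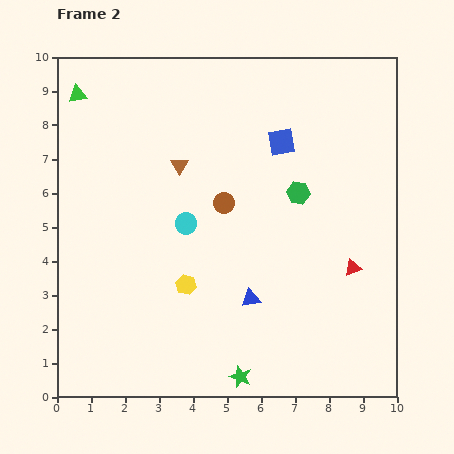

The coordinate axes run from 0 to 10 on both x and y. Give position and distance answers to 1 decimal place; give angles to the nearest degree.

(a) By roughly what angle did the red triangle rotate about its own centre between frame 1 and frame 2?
47° counter-clockwise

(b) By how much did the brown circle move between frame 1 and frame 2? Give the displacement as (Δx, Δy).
(-1.5, -2.9)

The brown circle was at (6.4, 8.6) in frame 1 and (4.9, 5.7) in frame 2.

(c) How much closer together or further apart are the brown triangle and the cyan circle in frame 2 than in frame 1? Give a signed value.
-1.0

Distance in frame 1: 2.7. Distance in frame 2: 1.7.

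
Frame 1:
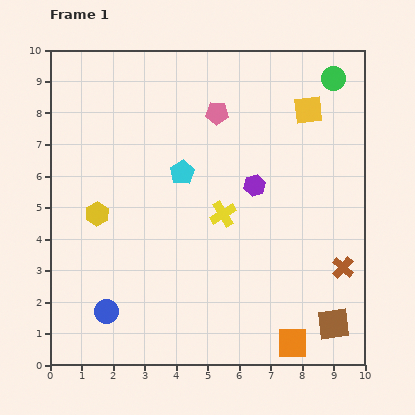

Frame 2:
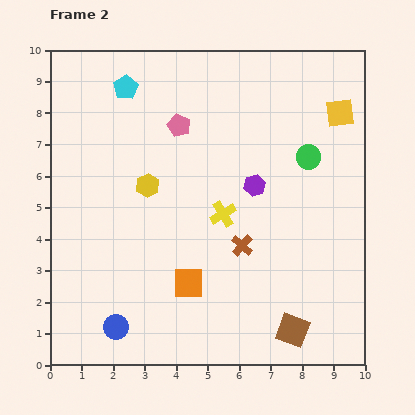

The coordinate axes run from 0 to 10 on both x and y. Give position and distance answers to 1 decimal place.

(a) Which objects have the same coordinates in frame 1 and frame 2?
the yellow cross, the purple hexagon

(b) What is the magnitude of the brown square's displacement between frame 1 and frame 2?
1.3

The brown square moved from (9.0, 1.3) to (7.7, 1.1), a distance of √(1.3² + 0.2²) ≈ 1.3.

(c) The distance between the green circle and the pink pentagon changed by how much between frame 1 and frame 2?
+0.3

Distance in frame 1: 3.9. Distance in frame 2: 4.2.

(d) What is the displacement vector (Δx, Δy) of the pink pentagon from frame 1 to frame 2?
(-1.2, -0.4)

The pink pentagon was at (5.3, 8.0) in frame 1 and (4.1, 7.6) in frame 2.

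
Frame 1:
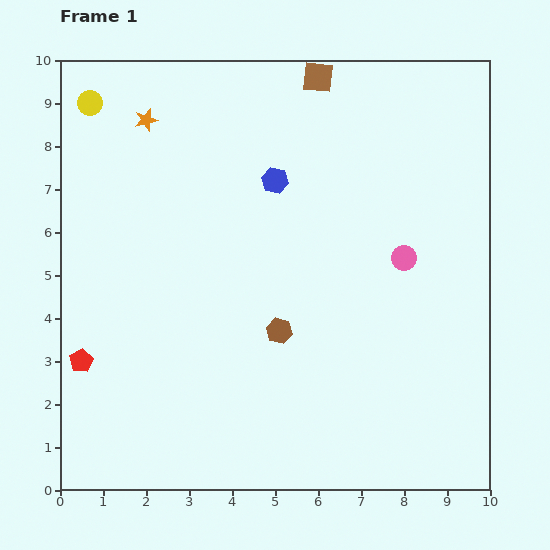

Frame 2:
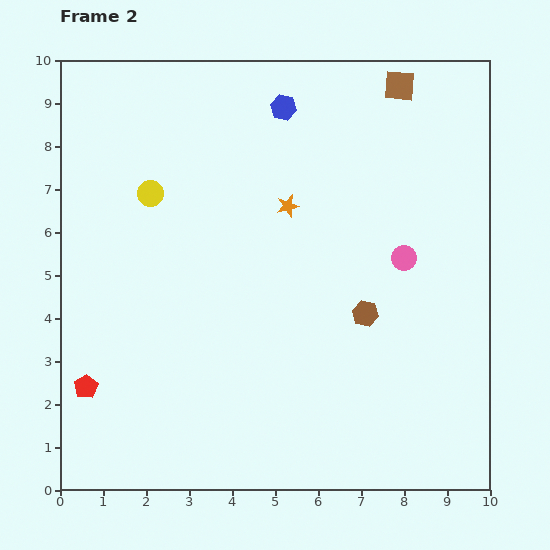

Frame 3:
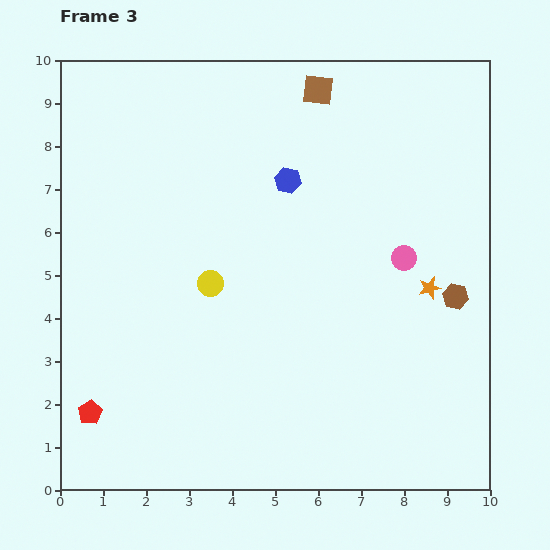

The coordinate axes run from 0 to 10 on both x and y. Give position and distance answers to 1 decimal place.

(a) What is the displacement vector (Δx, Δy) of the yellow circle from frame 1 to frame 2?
(1.4, -2.1)

The yellow circle was at (0.7, 9.0) in frame 1 and (2.1, 6.9) in frame 2.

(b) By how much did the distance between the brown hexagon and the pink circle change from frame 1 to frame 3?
-1.9

Distance in frame 1: 3.4. Distance in frame 3: 1.5.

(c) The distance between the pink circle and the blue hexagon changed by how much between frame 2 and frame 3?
-1.3

Distance in frame 2: 4.5. Distance in frame 3: 3.2.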